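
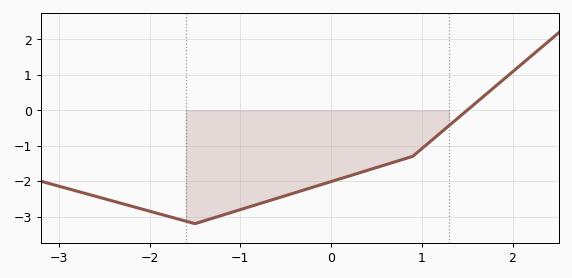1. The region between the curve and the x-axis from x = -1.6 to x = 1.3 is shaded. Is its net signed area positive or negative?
negative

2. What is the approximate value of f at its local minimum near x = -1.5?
-3.2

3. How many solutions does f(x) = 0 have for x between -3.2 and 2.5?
1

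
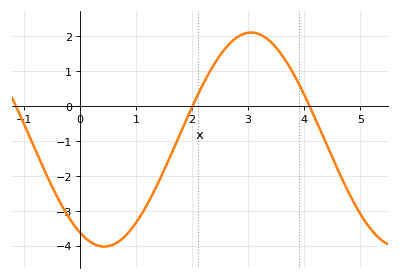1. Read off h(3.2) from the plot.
2.06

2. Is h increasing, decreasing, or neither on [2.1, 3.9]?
neither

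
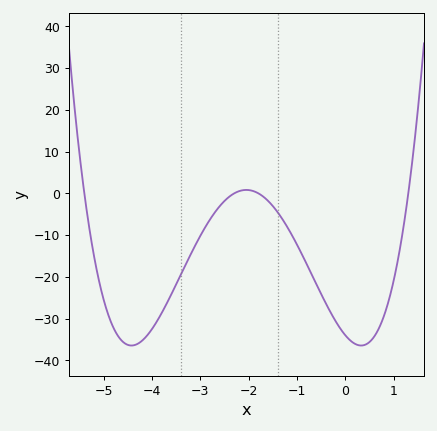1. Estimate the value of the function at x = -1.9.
1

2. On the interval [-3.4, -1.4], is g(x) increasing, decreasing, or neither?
neither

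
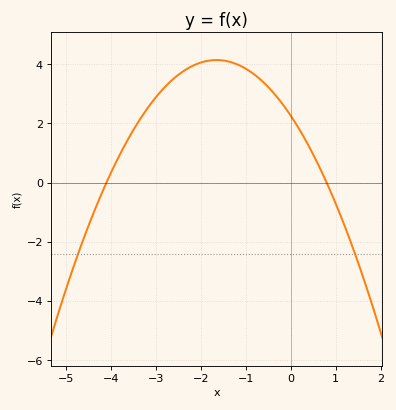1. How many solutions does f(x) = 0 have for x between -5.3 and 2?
2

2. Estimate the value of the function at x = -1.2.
4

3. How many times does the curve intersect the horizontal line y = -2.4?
2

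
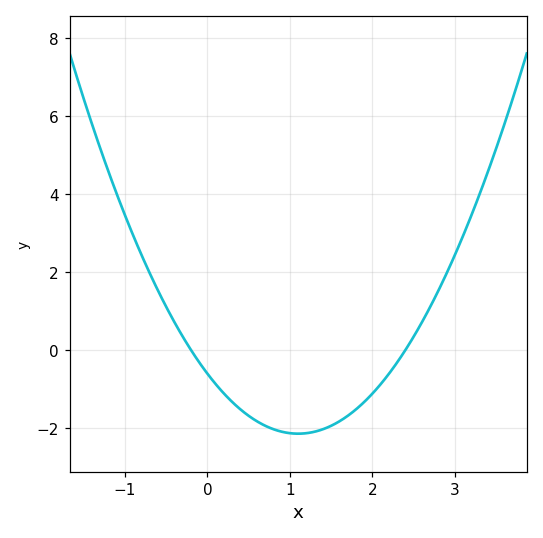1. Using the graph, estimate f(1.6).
-1.83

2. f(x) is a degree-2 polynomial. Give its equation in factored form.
y = 1.27(x + 0.2)(x - 2.4)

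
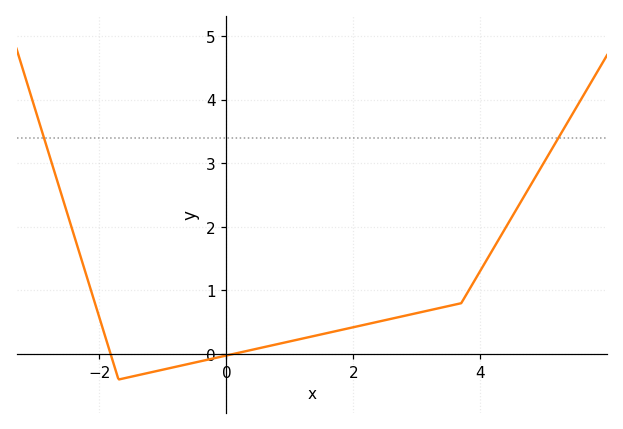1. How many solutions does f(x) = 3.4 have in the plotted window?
2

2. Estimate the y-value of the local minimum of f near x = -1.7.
-0.4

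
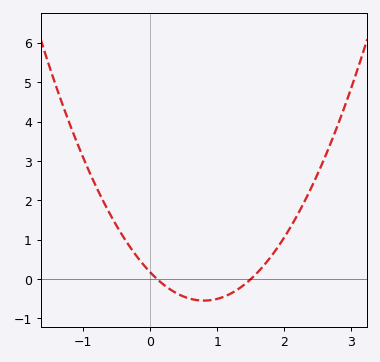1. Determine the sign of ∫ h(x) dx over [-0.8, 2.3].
positive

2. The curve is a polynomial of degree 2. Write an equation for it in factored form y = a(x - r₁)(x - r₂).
y = 1.12(x - 0.1)(x - 1.5)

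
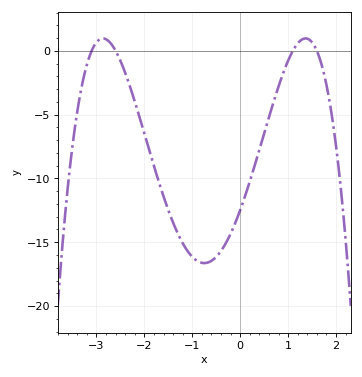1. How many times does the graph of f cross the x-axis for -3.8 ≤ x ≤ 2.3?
4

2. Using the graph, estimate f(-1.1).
-15.7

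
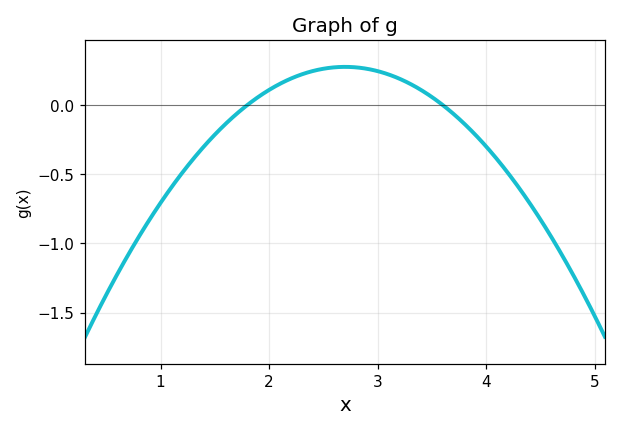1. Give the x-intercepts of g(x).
1.8, 3.6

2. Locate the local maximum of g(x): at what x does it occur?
2.7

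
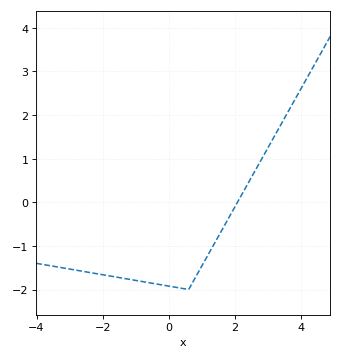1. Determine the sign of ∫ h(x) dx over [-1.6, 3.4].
negative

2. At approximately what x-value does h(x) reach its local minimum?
0.6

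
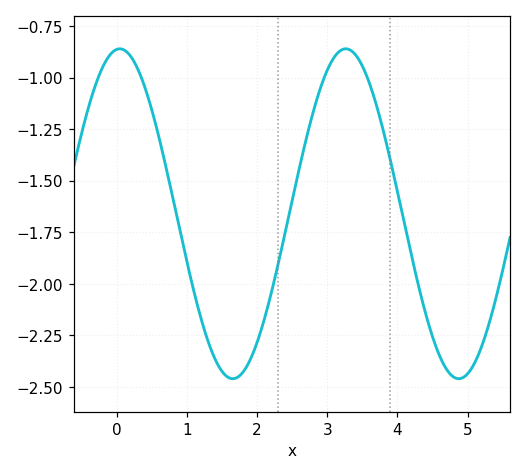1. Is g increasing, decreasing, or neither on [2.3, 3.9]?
neither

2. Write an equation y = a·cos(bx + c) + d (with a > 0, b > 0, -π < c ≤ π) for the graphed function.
y = 0.8cos(1.95x - 0.08) - 1.66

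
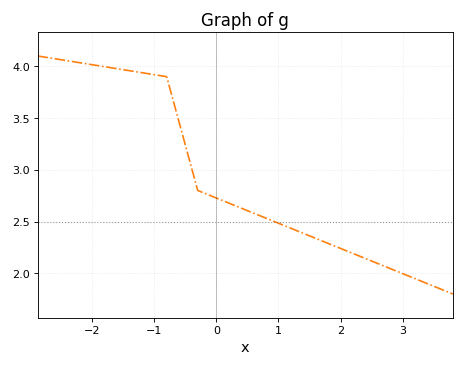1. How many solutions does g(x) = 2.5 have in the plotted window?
1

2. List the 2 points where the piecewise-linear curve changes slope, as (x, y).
(-0.8, 3.9); (-0.3, 2.8)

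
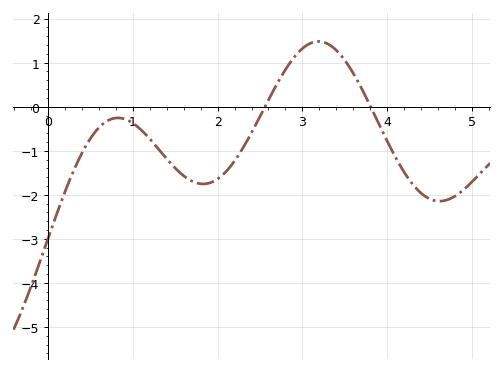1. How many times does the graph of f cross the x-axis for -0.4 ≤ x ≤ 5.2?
2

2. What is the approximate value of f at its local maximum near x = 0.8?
-0.3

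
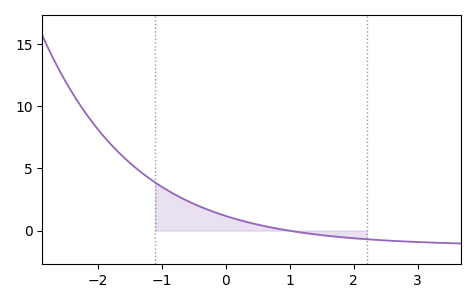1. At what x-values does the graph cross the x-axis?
1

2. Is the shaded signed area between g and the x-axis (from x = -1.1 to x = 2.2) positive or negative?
positive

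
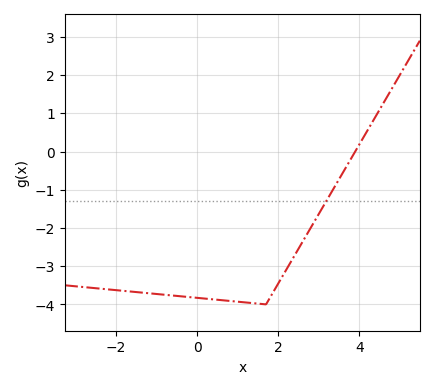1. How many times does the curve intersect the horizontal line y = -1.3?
1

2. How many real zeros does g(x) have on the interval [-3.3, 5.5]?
1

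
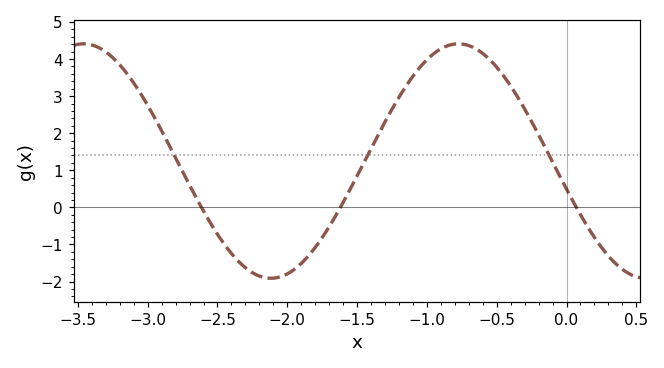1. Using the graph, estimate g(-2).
-1.8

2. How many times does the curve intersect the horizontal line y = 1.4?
3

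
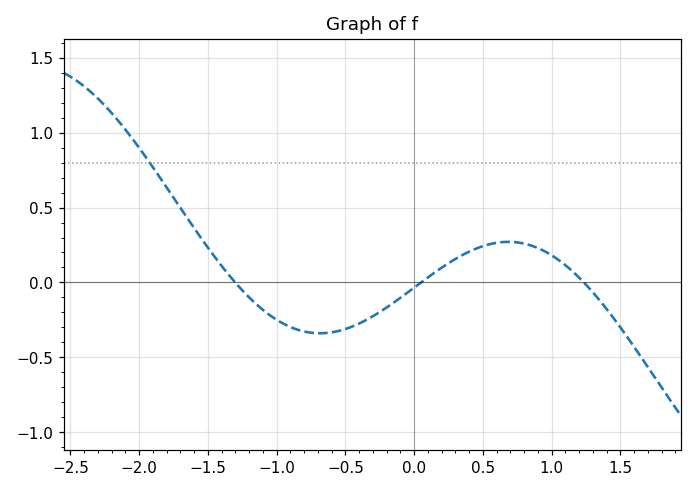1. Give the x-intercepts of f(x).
-1.3, 0, 1.2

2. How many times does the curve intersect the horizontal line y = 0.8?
1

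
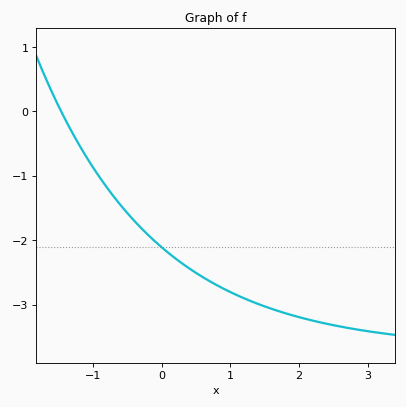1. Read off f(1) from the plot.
-2.81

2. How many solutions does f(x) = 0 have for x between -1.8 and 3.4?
1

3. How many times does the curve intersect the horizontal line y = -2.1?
1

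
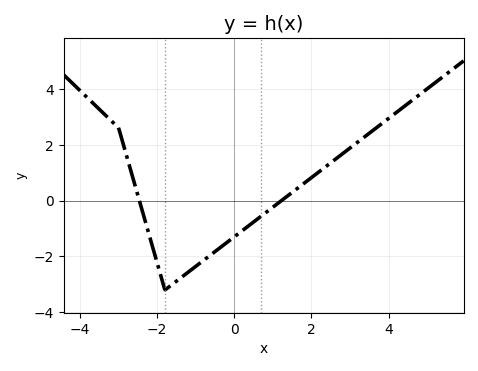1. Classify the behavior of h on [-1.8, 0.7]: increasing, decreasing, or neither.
increasing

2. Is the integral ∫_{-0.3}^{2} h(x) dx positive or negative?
negative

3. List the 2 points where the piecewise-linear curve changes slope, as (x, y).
(-3, 2.6); (-1.8, -3.2)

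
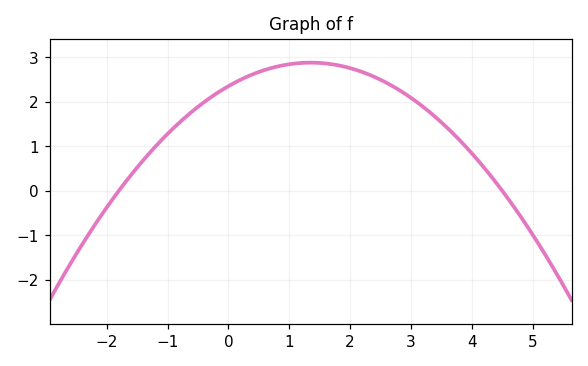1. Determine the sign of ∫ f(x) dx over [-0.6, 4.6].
positive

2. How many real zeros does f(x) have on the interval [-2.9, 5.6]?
2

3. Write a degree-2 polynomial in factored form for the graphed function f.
y = -0.29(x + 1.8)(x - 4.5)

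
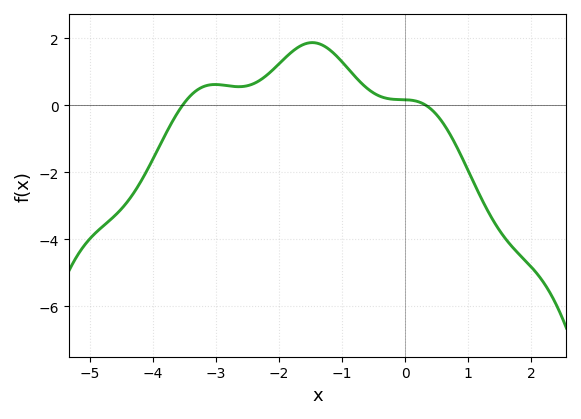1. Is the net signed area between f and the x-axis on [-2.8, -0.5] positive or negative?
positive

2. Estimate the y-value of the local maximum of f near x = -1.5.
1.87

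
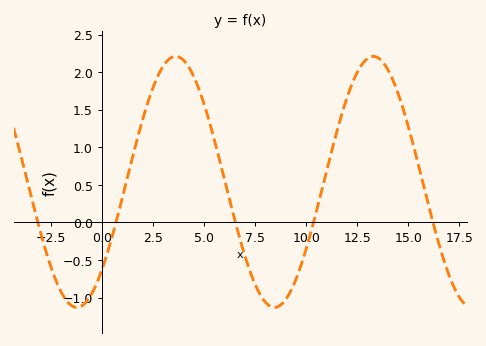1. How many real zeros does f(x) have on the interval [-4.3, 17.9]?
5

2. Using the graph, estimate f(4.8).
1.75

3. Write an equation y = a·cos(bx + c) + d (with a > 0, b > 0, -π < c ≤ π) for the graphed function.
y = 1.67cos(0.65x - 2.4) + 0.54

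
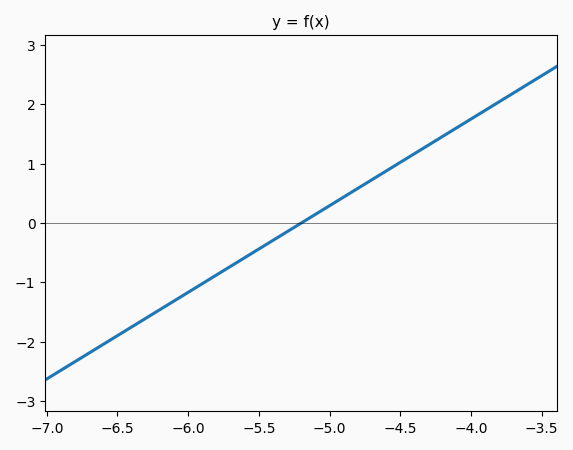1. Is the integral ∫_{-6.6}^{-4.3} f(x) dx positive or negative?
negative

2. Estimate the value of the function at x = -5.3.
-0.146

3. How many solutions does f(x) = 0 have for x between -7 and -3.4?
1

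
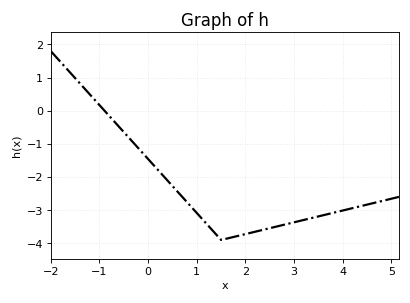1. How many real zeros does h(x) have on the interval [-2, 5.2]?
1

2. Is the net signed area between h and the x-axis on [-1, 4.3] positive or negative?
negative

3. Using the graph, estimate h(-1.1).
0.332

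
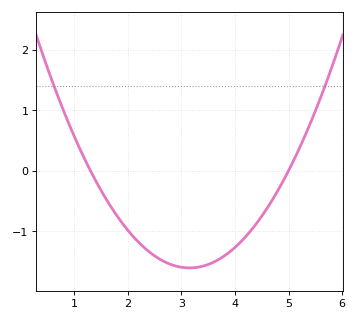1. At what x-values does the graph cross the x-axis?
1.3, 5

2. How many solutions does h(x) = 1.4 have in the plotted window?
2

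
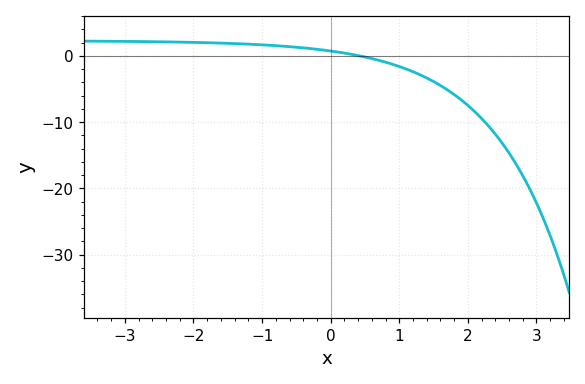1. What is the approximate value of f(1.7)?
-5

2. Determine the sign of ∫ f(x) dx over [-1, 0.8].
positive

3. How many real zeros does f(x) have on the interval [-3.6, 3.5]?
1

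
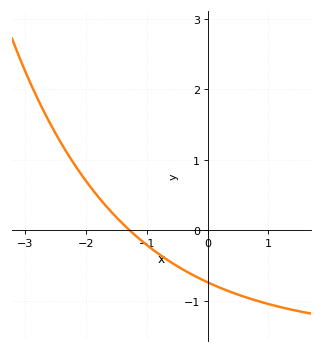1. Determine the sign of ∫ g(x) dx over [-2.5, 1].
negative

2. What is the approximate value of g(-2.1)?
0.82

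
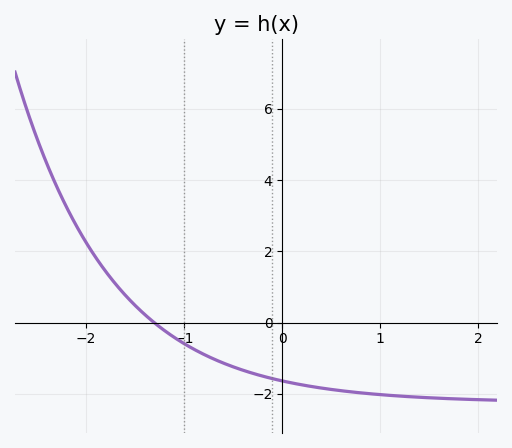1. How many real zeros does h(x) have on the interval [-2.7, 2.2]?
1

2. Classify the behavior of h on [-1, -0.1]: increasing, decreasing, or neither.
decreasing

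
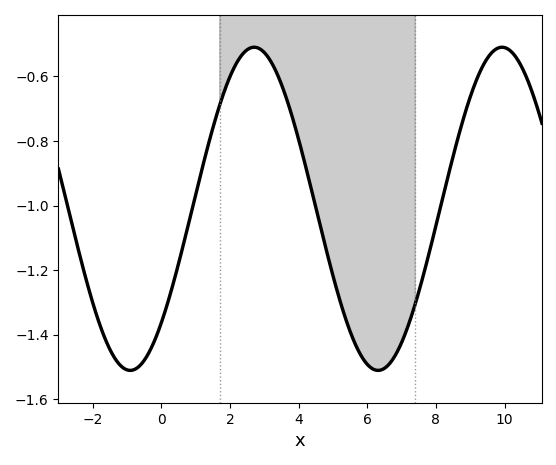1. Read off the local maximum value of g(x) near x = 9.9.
-0.52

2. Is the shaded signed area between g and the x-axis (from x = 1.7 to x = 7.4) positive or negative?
negative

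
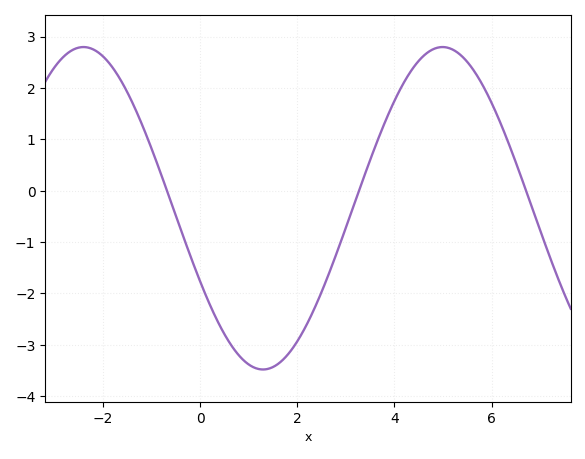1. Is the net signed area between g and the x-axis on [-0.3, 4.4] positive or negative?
negative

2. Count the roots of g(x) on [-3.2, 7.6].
3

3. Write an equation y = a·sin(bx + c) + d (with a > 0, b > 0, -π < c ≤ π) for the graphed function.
y = 3.14sin(0.85x - 2.67) - 0.34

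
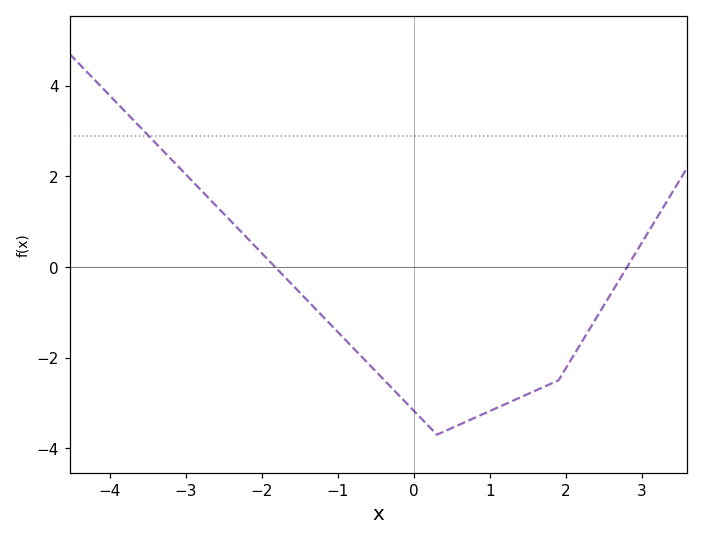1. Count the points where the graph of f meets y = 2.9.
1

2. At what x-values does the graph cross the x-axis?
-1.83, 2.8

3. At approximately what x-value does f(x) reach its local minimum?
0.301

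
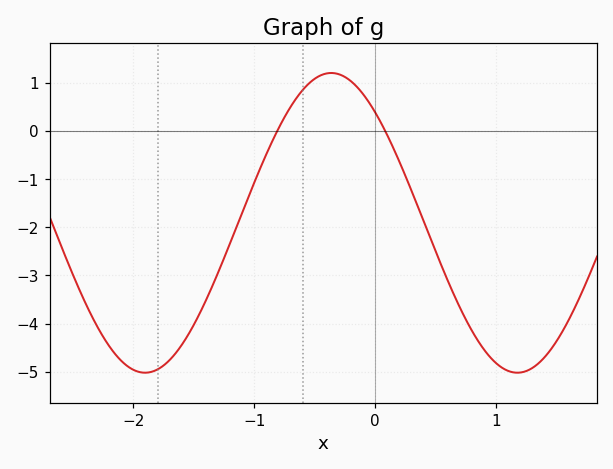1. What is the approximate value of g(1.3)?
-4.9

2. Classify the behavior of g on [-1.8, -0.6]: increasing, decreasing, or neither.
increasing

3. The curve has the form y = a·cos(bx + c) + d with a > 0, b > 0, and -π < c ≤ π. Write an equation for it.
y = 3.11cos(2x + 0.74) - 1.91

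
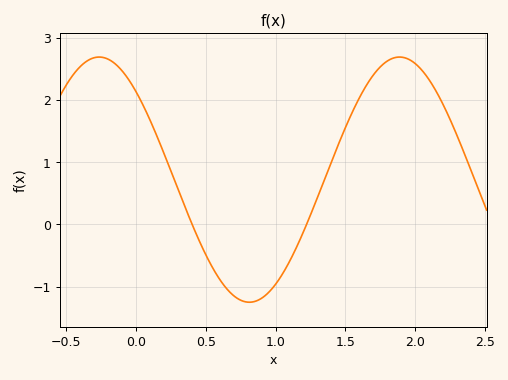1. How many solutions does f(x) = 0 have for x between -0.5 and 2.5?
2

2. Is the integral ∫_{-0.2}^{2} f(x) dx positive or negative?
positive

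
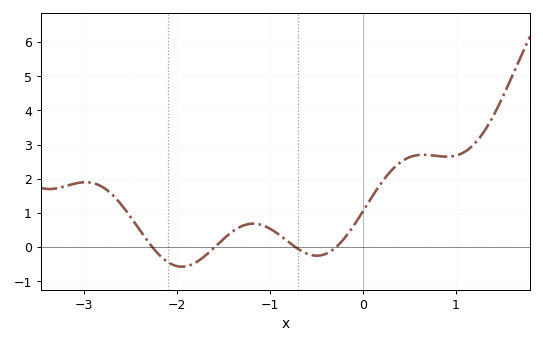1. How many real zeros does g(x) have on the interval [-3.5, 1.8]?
4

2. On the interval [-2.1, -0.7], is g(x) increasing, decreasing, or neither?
neither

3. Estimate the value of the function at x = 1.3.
3.4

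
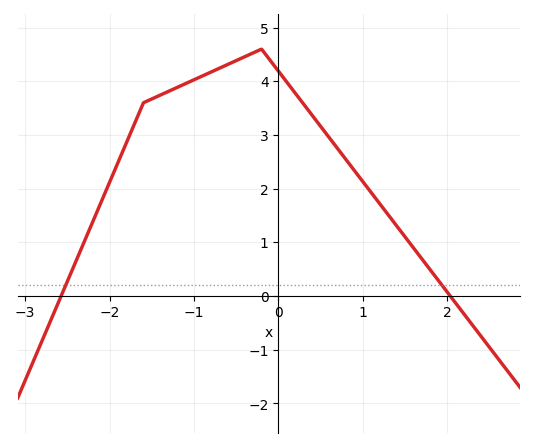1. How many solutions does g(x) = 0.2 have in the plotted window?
2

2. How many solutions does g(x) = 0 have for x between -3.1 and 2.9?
2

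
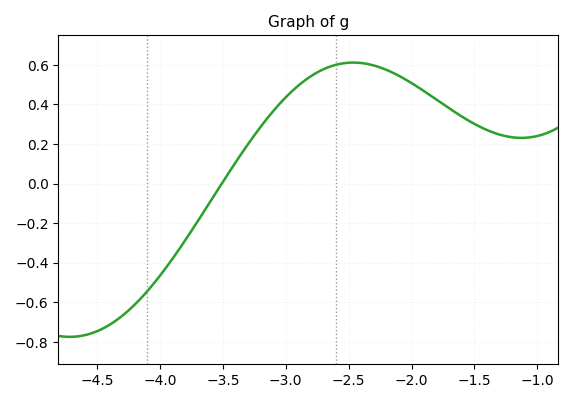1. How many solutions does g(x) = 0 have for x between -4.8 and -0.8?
1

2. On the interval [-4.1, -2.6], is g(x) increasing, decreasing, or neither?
increasing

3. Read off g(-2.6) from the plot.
0.601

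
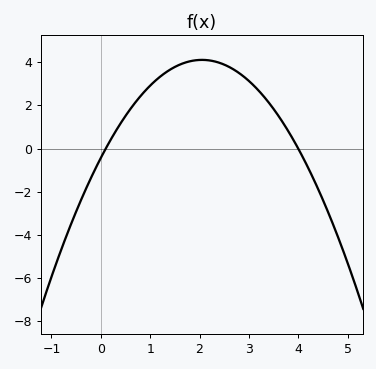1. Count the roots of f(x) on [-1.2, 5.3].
2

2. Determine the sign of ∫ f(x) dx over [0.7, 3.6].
positive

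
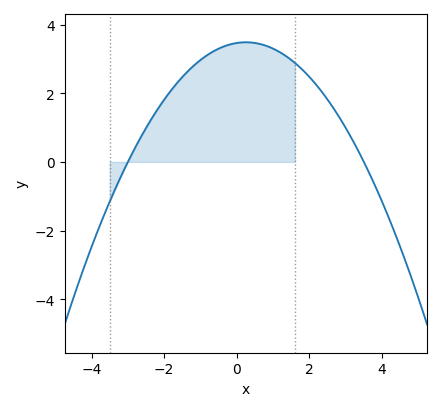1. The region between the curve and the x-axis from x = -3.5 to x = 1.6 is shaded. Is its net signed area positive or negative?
positive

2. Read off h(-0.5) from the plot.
3.3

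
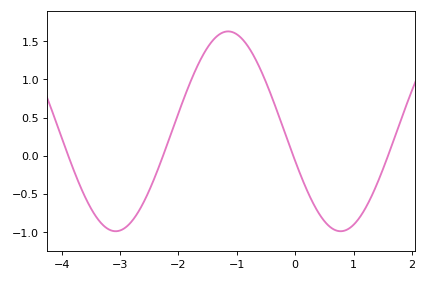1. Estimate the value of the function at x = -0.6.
1.15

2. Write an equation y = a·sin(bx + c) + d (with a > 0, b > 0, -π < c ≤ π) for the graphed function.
y = 1.31sin(1.6x - 2.8) + 0.32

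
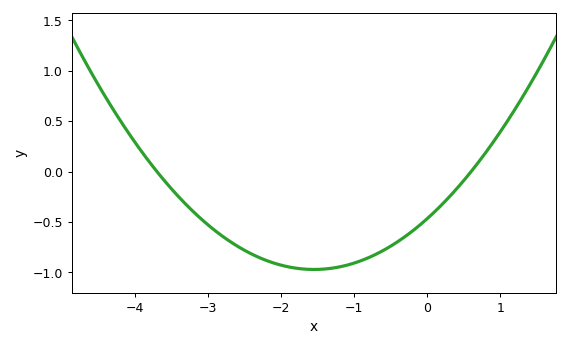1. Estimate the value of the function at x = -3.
-0.529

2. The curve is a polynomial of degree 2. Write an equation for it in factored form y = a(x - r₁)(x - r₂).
y = 0.21(x + 3.7)(x - 0.6)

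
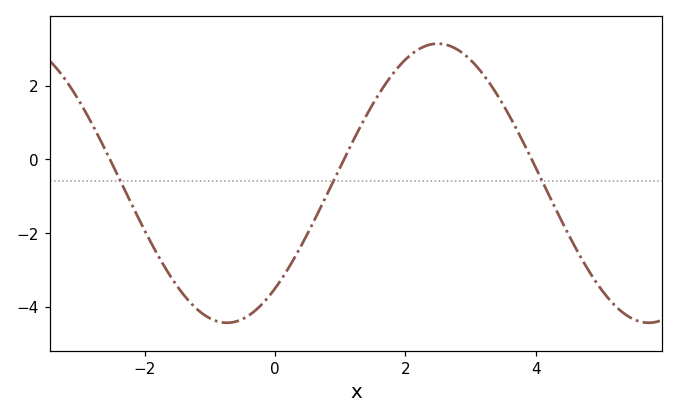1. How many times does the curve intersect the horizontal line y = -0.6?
3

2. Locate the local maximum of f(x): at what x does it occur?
2.4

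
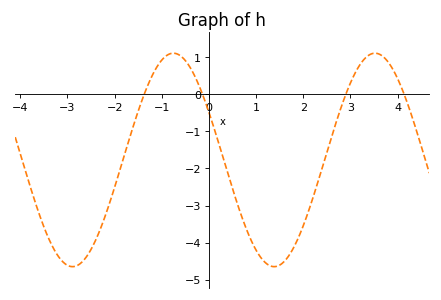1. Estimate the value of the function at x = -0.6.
1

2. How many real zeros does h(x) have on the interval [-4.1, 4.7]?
4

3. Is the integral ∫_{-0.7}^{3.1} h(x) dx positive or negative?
negative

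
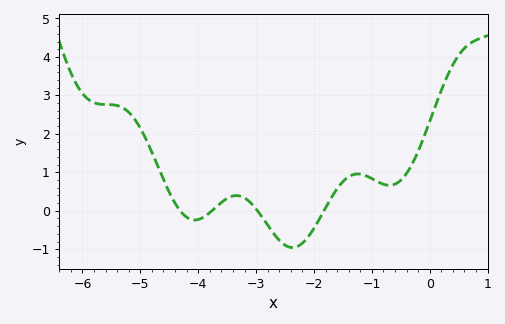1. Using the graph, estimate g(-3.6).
0.215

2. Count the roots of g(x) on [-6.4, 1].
4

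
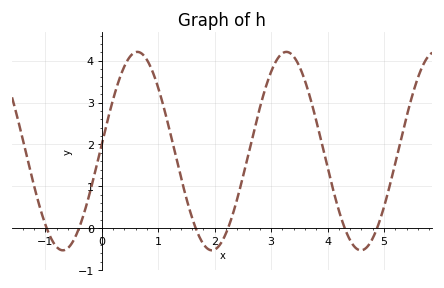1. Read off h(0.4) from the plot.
3.9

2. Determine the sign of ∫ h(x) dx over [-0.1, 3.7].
positive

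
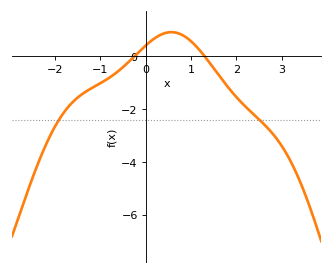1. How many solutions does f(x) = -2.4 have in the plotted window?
2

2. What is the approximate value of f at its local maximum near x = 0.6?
0.923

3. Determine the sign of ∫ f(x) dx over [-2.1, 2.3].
negative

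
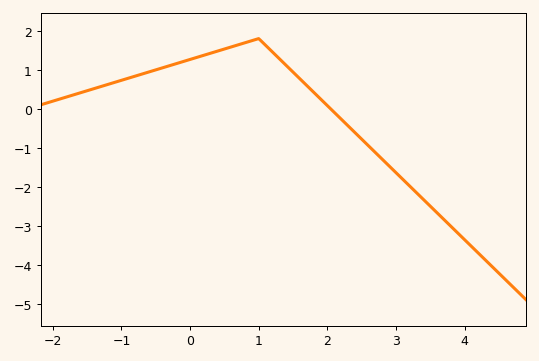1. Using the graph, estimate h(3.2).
-1.99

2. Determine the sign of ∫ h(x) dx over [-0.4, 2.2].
positive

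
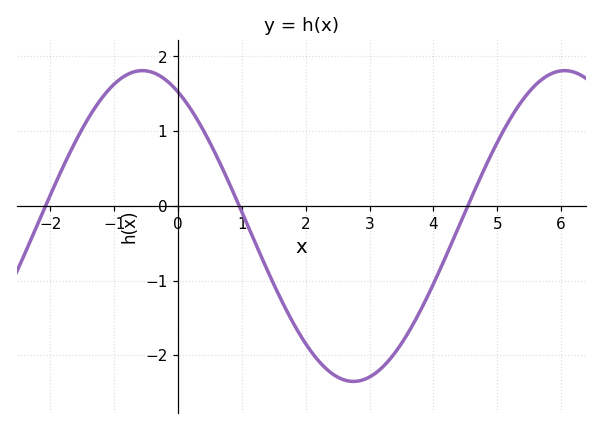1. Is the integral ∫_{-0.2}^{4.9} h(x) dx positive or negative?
negative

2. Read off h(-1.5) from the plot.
1.03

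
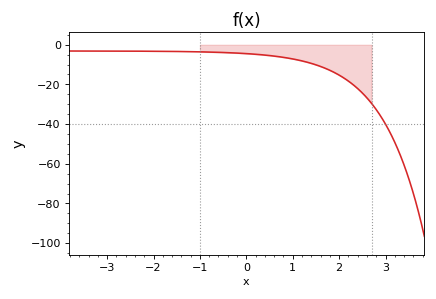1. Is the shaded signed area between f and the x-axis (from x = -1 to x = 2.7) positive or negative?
negative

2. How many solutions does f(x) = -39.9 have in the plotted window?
1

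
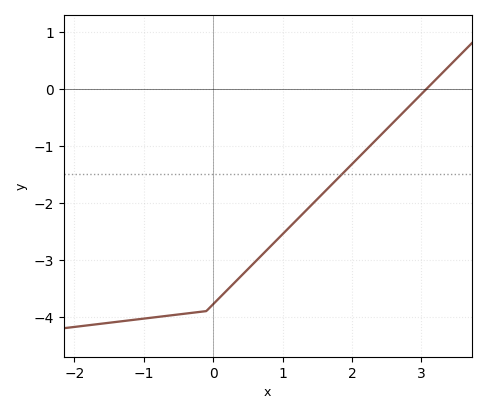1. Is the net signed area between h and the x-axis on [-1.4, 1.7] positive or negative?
negative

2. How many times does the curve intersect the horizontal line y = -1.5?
1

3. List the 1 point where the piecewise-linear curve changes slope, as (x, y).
(-0.1, -3.9)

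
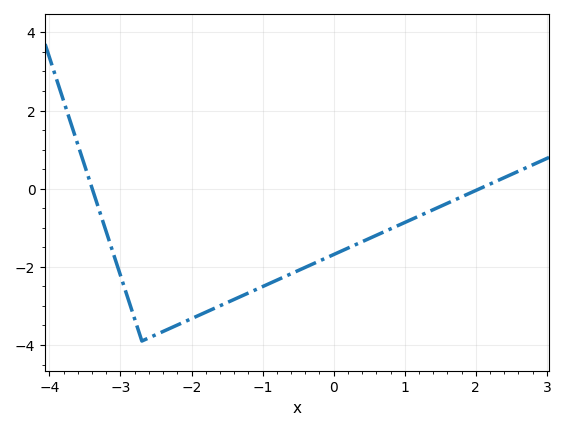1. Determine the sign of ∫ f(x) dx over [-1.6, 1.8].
negative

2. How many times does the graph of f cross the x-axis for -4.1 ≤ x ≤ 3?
2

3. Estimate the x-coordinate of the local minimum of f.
-2.7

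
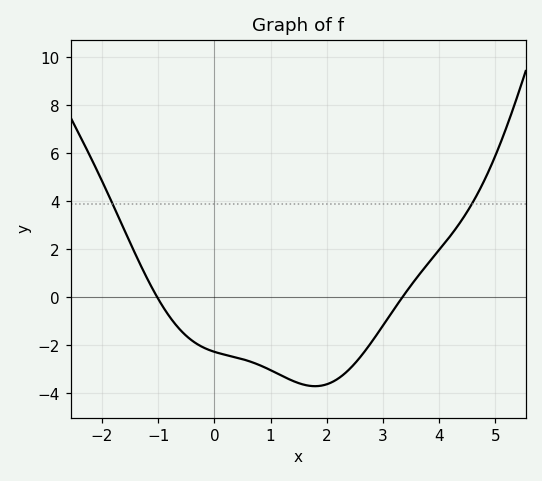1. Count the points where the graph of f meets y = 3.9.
2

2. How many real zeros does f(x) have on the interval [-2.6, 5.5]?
2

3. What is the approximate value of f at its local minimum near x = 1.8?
-3.6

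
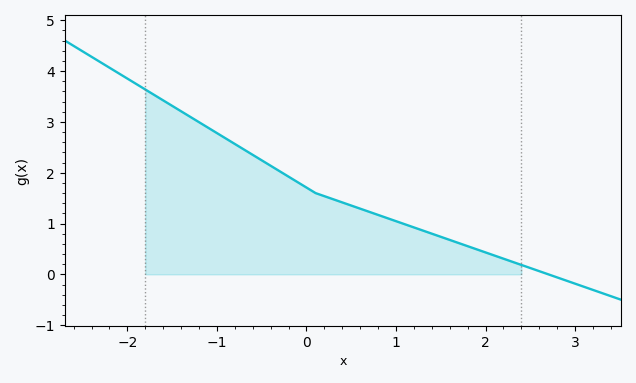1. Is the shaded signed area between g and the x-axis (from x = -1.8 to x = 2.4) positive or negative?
positive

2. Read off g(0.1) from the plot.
1.6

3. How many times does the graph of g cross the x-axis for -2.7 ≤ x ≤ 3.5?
1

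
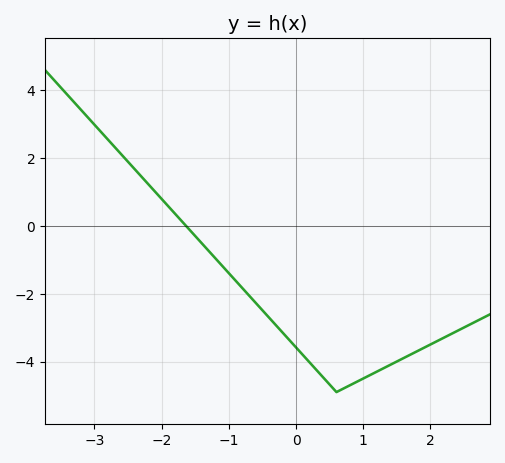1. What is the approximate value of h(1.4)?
-4.1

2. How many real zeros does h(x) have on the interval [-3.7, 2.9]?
1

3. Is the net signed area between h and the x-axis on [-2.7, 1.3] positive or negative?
negative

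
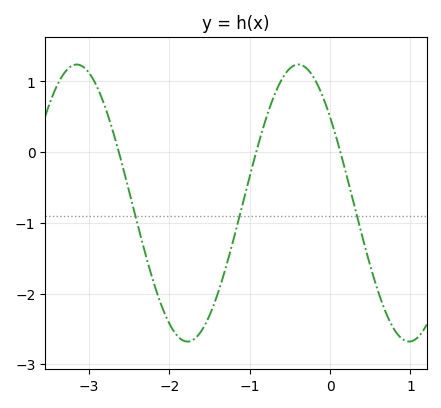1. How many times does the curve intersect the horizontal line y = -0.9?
3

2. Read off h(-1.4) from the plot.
-2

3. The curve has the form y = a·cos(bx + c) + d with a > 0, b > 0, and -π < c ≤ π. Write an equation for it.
y = 1.96cos(2.3x + 0.9) - 0.72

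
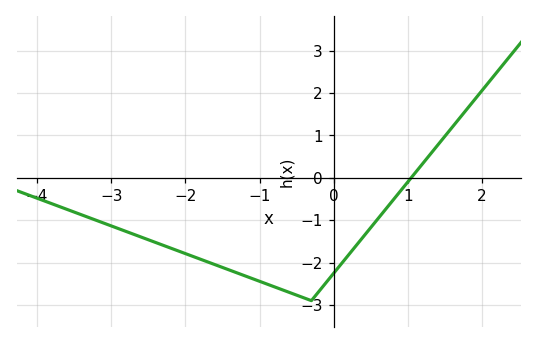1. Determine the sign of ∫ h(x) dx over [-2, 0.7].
negative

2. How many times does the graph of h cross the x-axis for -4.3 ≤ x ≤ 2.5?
1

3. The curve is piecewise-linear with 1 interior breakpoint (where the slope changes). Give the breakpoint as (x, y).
(-0.3, -2.9)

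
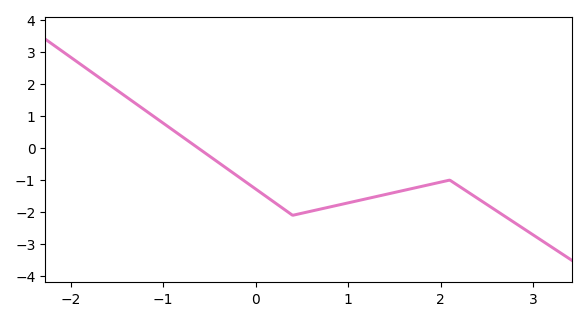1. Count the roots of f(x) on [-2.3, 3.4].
1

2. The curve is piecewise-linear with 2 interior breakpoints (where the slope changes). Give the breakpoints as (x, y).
(0.4, -2.1); (2.1, -1)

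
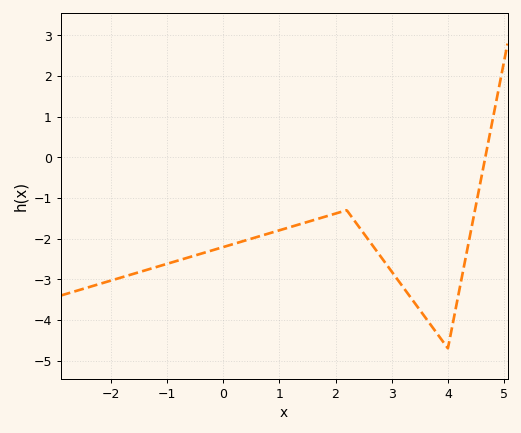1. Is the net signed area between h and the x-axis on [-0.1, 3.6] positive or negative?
negative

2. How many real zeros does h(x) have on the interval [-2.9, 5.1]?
1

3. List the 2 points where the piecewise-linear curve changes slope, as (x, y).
(2.2, -1.3); (4, -4.7)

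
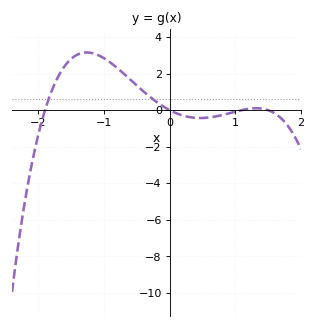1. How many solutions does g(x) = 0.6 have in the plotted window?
2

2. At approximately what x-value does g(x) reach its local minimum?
0.5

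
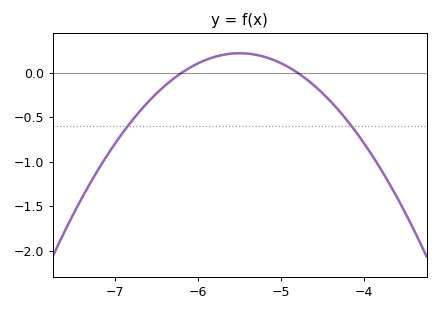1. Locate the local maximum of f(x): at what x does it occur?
-5.5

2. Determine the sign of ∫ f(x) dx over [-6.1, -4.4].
positive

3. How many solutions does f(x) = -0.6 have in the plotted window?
2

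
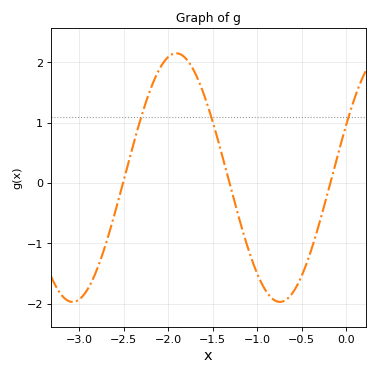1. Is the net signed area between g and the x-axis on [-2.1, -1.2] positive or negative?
positive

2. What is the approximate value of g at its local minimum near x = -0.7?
-2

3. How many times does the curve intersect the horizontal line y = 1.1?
3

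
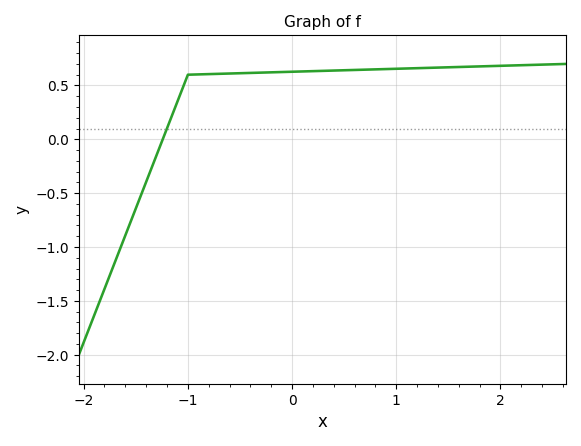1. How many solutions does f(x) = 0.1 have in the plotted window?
1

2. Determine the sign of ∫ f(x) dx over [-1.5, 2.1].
positive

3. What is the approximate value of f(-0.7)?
0.608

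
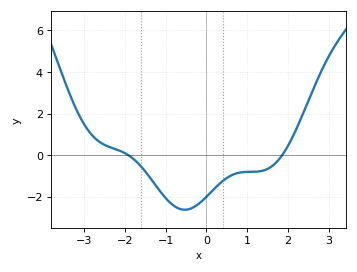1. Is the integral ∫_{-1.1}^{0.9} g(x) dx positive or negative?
negative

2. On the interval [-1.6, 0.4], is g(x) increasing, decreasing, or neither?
neither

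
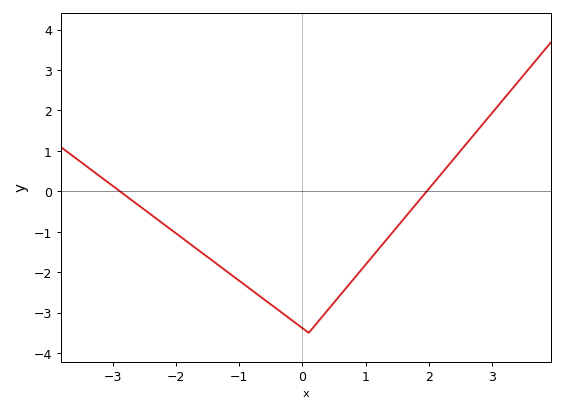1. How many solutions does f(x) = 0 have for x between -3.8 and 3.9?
2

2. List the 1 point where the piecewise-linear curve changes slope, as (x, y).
(0.1, -3.5)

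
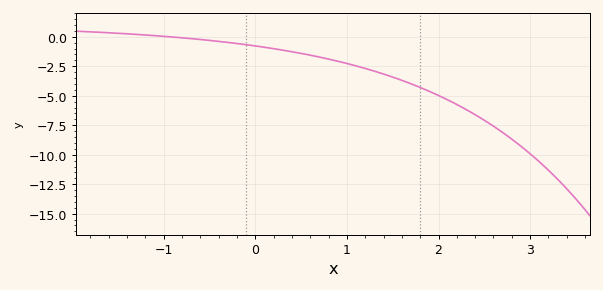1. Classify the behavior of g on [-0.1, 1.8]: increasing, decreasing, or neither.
decreasing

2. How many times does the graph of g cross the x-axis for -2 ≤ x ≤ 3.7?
1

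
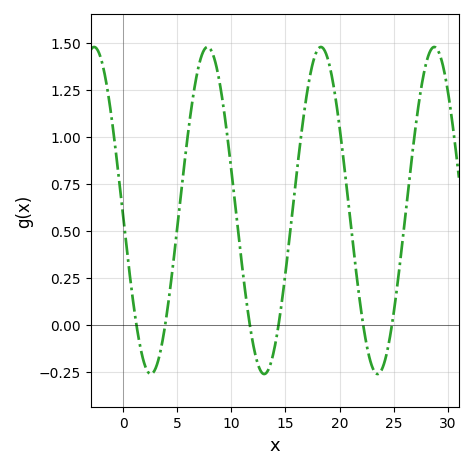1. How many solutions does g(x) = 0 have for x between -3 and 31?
6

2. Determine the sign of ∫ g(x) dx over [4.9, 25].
positive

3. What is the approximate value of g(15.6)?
0.58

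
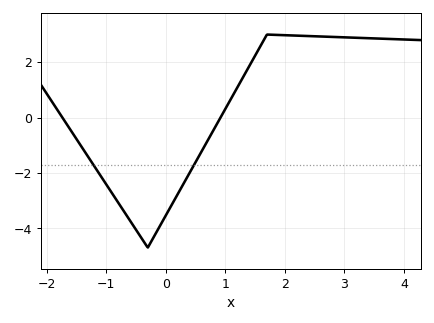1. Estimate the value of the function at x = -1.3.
-1.4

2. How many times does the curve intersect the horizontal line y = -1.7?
2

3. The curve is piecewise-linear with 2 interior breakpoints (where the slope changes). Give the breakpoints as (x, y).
(-0.3, -4.7); (1.7, 3)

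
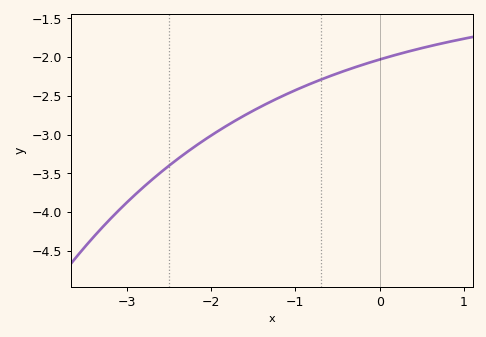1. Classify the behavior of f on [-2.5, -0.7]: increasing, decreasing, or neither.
increasing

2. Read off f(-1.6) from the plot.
-2.75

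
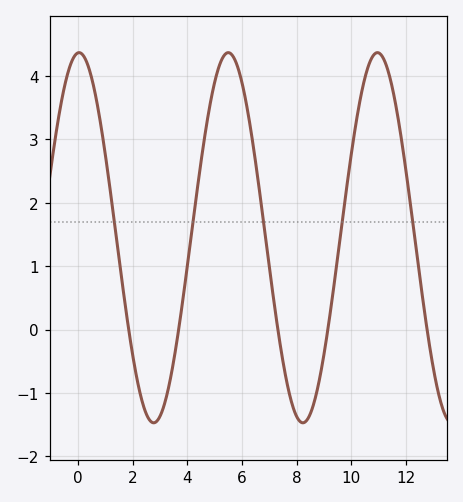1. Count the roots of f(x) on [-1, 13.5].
5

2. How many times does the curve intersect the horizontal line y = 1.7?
5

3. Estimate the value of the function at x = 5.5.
4.37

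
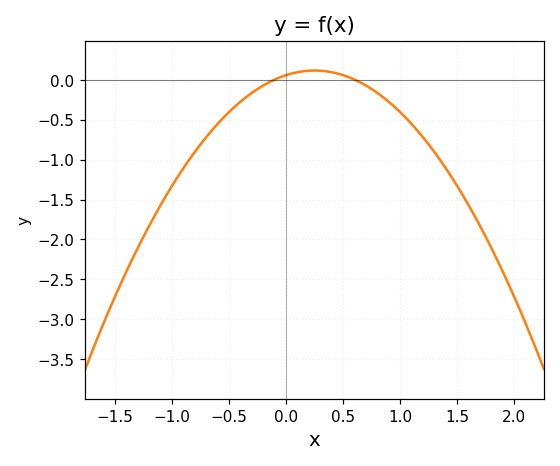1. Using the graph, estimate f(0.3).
0.1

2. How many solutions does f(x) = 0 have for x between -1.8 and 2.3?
2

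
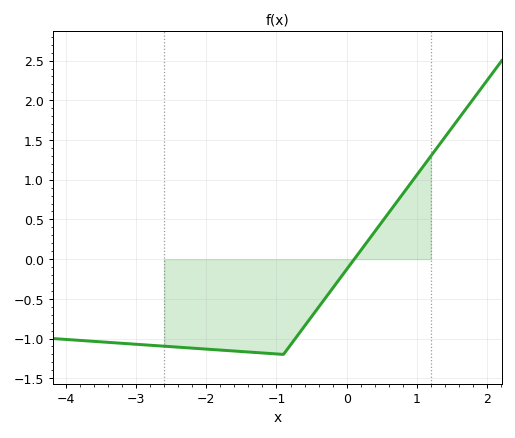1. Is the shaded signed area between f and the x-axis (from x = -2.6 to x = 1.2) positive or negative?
negative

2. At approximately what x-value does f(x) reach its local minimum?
-0.9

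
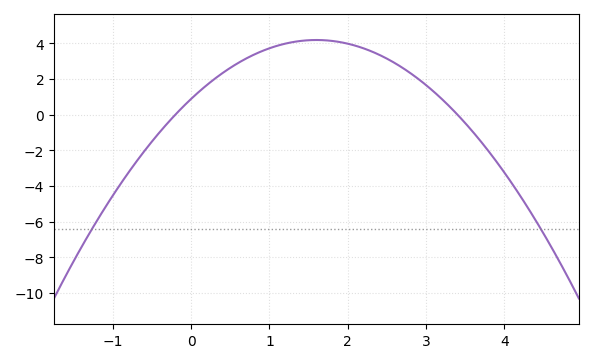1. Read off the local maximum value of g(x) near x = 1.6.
4.18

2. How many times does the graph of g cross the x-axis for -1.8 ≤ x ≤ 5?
2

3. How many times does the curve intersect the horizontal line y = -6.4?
2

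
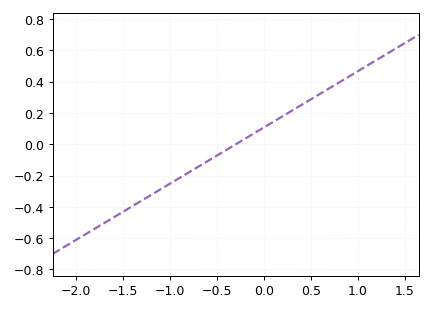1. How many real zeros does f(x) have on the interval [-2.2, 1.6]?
1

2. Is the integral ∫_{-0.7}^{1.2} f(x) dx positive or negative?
positive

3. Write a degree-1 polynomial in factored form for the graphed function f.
y = 0.36(x + 0.3)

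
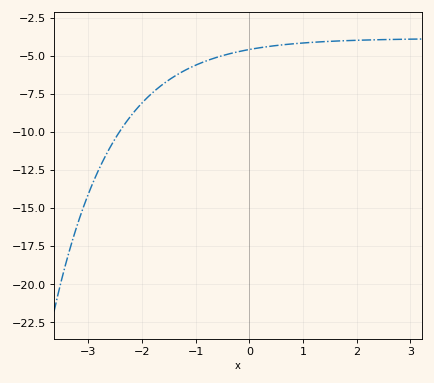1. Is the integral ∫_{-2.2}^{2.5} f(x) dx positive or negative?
negative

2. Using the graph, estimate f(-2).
-8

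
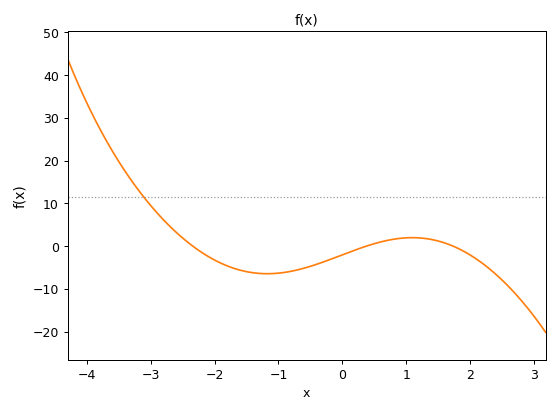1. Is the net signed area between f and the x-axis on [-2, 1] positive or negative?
negative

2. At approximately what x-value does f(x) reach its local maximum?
1.1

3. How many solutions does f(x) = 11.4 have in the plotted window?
1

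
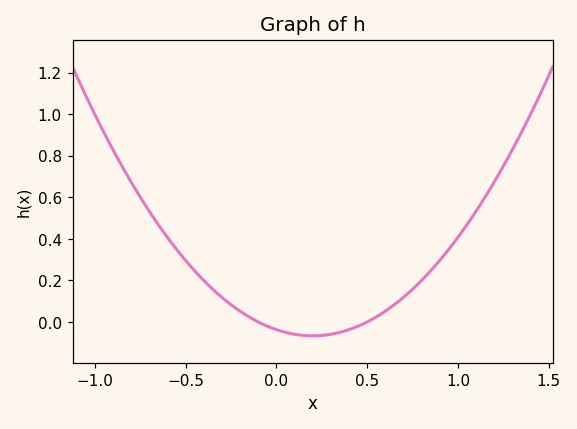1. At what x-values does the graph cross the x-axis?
-0.1, 0.5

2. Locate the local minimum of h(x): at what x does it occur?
0.2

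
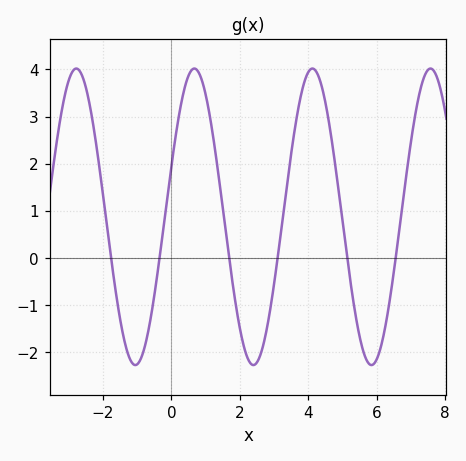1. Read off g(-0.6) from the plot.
-1.3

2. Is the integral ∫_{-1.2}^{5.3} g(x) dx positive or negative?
positive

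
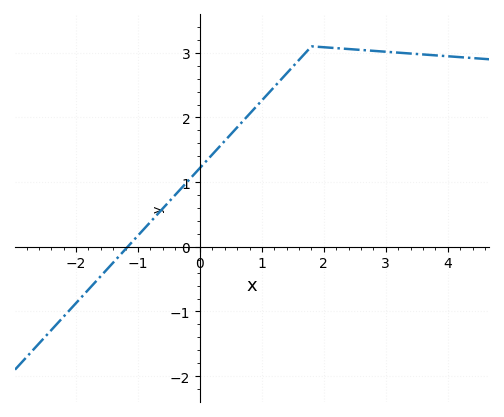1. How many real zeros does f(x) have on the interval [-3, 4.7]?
1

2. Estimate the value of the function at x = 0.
1.22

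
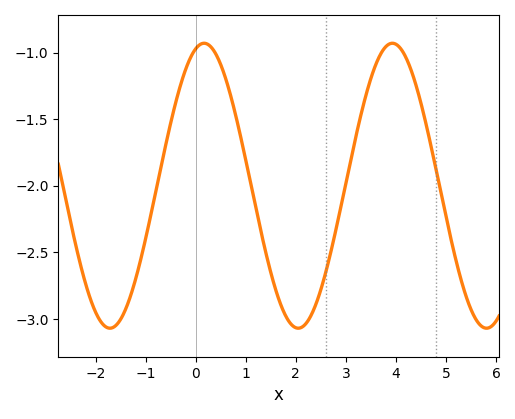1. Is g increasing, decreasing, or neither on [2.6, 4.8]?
neither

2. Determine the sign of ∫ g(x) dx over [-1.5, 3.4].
negative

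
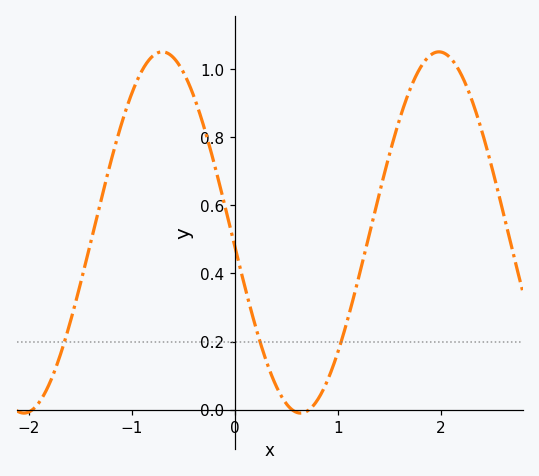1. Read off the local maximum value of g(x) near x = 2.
1.05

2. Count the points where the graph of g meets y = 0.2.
3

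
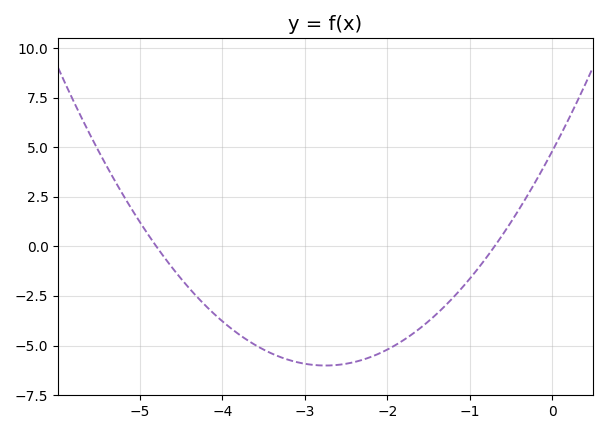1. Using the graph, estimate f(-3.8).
-4.43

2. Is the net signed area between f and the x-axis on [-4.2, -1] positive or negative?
negative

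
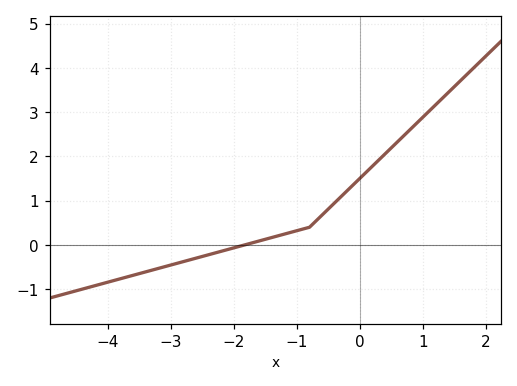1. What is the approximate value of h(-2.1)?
-0.1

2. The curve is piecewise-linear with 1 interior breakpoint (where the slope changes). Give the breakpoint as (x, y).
(-0.8, 0.4)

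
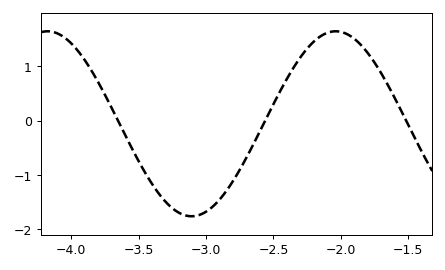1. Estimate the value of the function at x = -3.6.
-0.25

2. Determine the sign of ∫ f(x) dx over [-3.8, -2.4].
negative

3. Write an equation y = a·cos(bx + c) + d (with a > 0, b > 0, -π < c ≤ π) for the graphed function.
y = 1.7cos(2.9x - 0.29) - 0.06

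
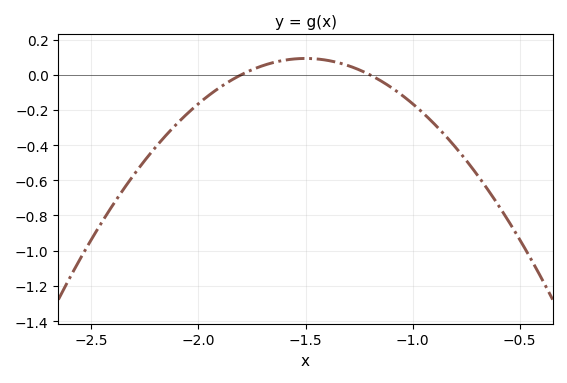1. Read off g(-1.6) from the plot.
0.08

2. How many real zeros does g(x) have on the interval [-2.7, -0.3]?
2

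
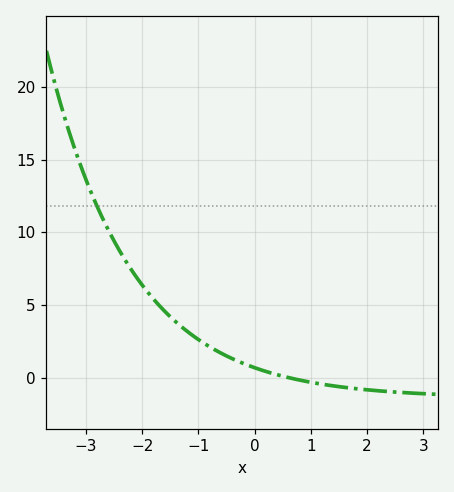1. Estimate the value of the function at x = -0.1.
1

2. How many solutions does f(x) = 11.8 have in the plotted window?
1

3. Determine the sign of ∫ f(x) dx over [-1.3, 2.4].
positive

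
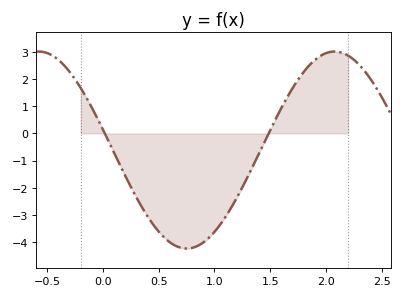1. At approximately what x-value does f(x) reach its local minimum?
0.751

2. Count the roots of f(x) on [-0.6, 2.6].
2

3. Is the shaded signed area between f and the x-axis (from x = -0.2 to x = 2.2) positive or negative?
negative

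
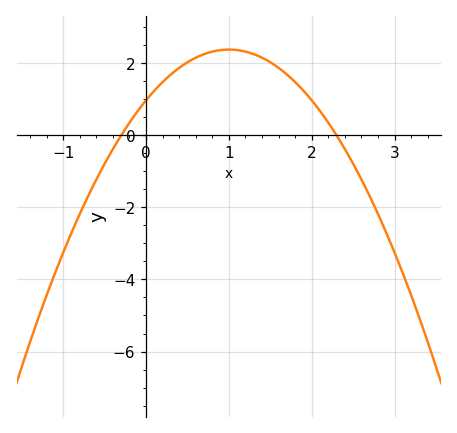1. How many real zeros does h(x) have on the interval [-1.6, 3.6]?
2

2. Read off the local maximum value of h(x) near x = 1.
2.38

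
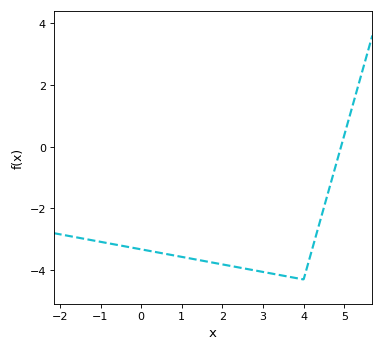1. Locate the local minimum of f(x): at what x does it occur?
4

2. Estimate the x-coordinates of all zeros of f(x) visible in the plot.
5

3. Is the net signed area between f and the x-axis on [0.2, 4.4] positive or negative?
negative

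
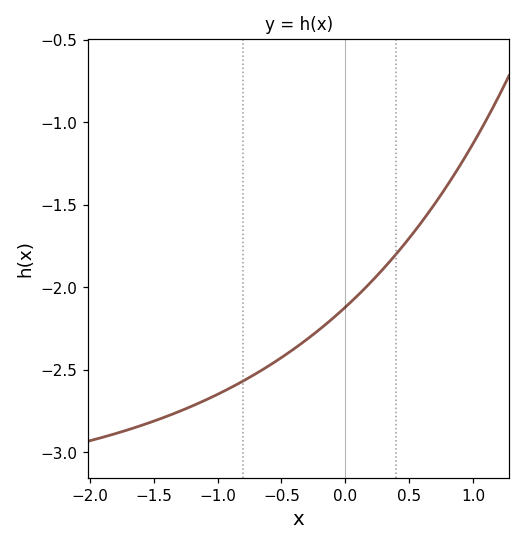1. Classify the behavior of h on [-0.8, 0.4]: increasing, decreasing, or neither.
increasing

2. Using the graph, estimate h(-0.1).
-2.2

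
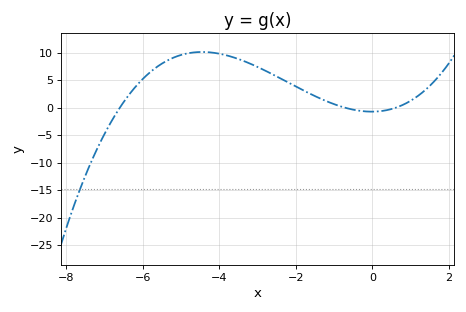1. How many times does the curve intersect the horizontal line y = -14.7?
1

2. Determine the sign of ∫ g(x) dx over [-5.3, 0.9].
positive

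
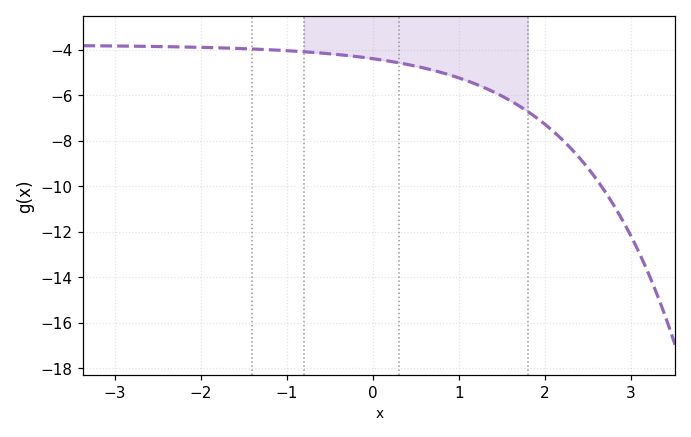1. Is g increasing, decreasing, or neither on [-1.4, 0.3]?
decreasing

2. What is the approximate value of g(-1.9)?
-4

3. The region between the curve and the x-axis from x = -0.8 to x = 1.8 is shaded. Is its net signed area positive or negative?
negative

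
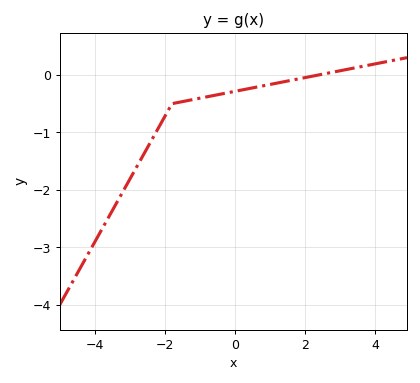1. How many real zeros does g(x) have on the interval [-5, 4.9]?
1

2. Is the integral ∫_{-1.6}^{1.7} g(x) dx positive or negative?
negative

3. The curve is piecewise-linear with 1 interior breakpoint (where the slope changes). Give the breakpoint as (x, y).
(-1.8, -0.5)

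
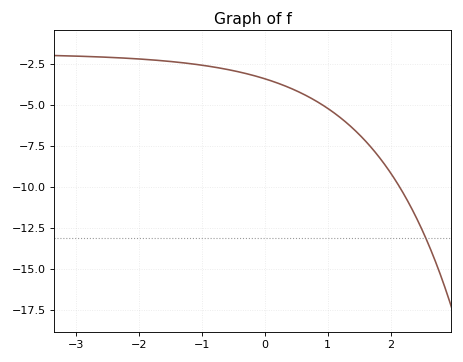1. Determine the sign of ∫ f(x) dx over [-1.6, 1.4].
negative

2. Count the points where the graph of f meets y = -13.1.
1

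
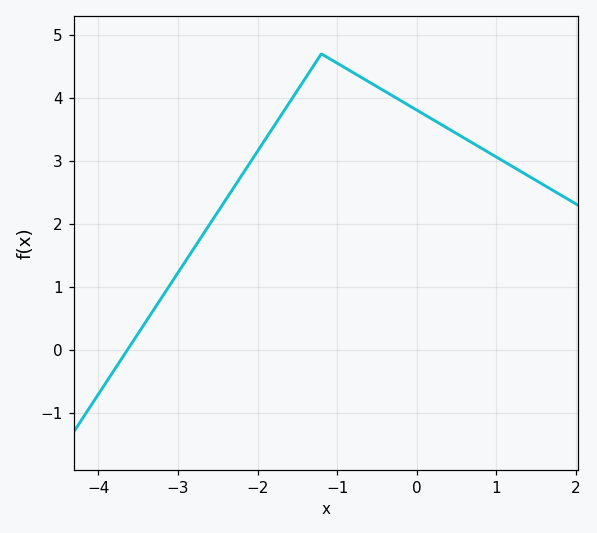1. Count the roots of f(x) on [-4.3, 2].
1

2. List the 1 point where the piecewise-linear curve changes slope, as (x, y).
(-1.2, 4.7)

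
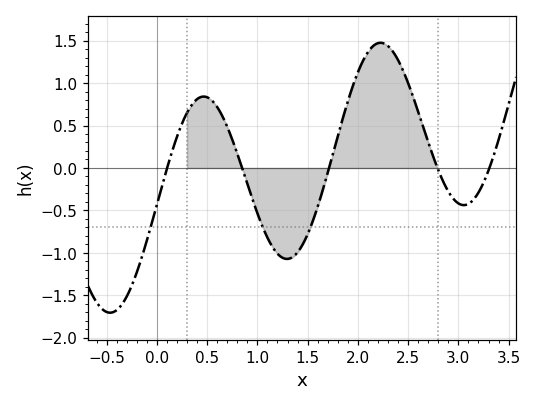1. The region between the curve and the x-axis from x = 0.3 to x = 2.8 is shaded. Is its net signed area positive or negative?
positive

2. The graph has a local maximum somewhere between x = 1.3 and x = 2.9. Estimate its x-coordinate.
2.2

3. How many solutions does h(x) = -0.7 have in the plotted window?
3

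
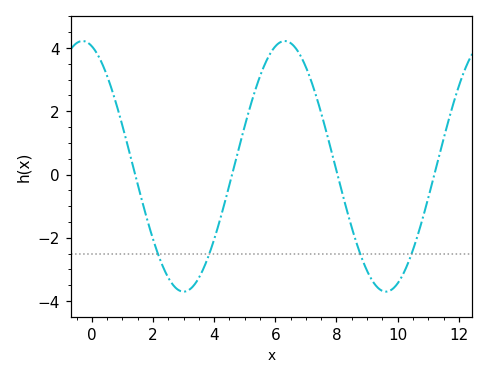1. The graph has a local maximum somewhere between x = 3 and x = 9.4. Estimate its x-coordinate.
6.4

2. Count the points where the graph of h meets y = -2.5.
4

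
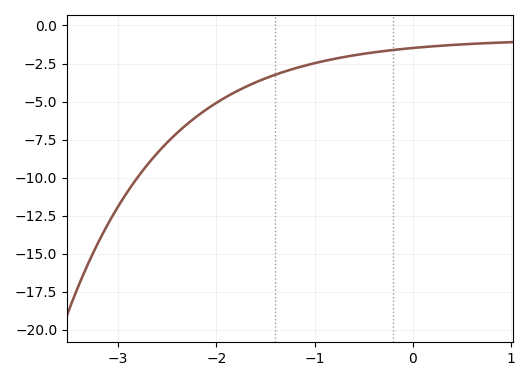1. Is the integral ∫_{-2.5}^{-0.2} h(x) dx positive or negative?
negative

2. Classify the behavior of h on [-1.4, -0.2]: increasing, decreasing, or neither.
increasing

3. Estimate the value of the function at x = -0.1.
-1.54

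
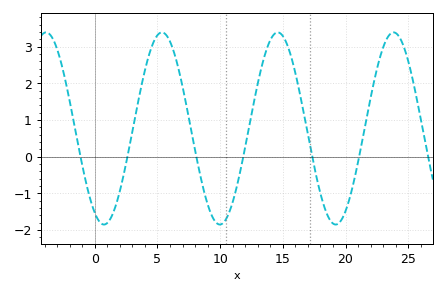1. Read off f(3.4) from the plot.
1.4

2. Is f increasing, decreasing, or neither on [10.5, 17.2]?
neither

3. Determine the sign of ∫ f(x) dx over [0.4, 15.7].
positive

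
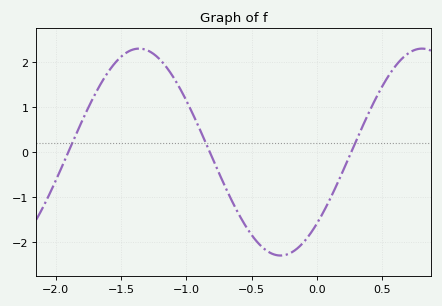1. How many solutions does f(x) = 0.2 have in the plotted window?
3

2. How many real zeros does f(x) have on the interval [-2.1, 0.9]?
3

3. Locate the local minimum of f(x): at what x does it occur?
-0.3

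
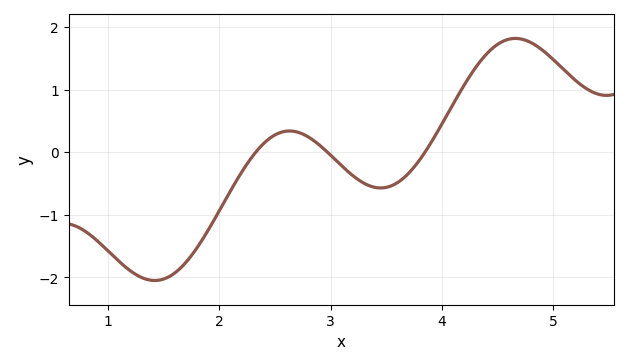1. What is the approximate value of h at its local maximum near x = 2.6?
0.339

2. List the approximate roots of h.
2.33, 2.97, 3.85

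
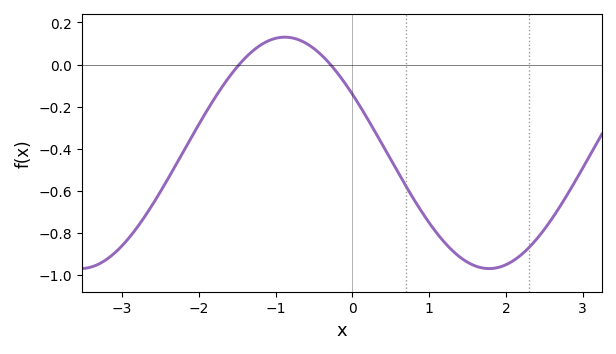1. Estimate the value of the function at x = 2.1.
-0.932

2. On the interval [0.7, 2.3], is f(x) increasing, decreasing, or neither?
neither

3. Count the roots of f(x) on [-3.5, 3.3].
2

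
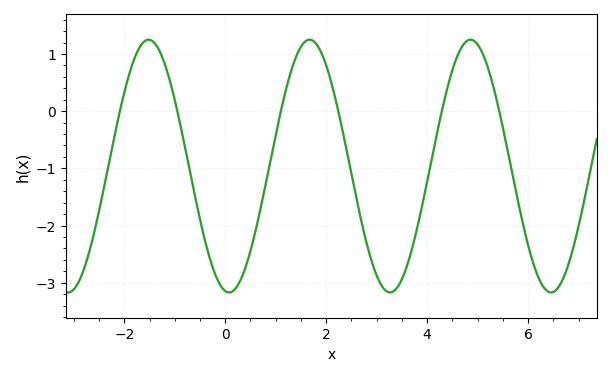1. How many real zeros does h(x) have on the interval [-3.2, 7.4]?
6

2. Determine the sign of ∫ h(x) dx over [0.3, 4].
negative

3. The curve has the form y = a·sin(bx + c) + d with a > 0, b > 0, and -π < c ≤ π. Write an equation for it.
y = 2.21sin(2x - 1.7) - 0.96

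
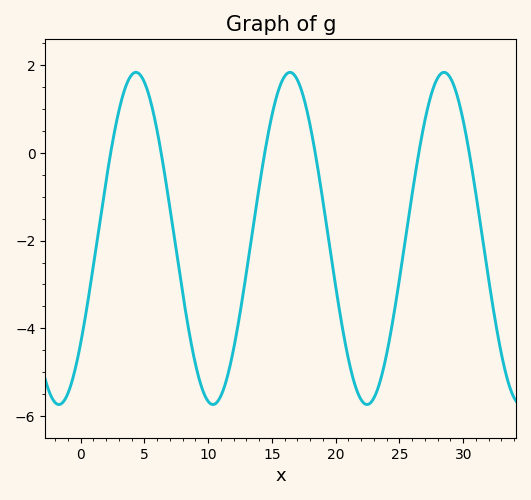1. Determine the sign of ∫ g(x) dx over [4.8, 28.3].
negative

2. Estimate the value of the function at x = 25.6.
-1.8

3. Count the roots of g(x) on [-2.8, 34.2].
6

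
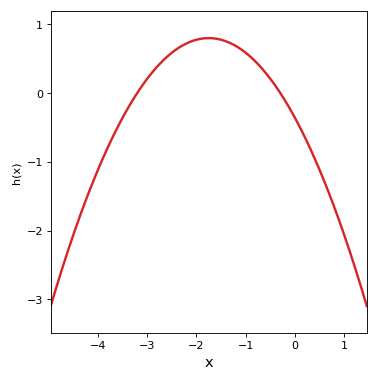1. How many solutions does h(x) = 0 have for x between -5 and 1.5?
2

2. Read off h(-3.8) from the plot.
-0.8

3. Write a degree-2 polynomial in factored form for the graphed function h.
y = -0.38(x + 3.2)(x + 0.3)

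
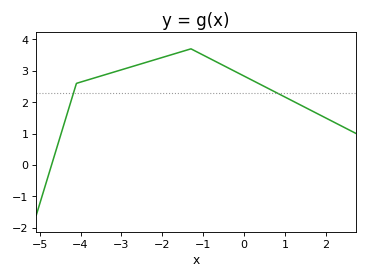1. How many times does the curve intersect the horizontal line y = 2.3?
2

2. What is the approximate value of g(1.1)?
2.1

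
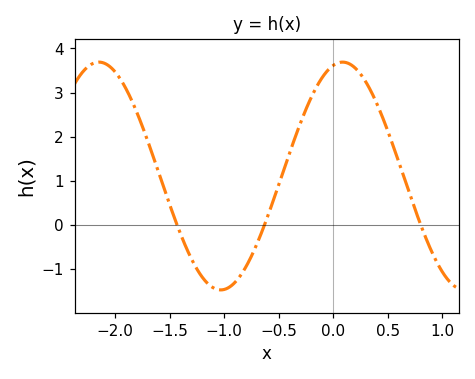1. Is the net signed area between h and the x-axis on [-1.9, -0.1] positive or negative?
positive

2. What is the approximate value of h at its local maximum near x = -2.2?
3.7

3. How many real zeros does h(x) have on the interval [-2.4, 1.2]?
3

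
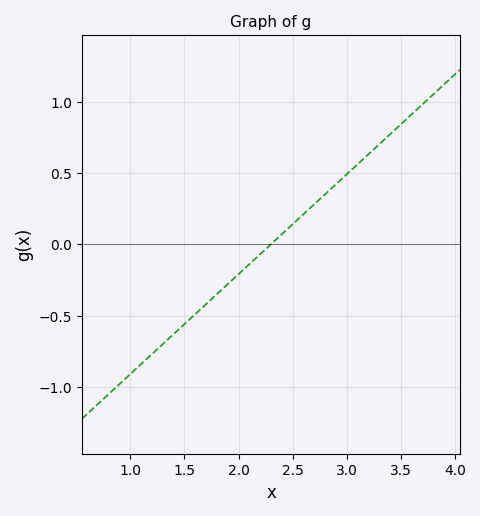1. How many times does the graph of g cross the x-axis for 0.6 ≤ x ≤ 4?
1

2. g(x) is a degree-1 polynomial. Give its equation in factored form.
y = 0.7(x - 2.3)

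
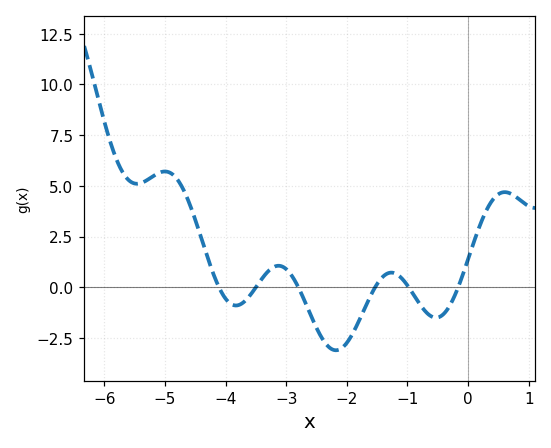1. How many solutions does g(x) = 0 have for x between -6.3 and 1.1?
6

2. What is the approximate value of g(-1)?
0.09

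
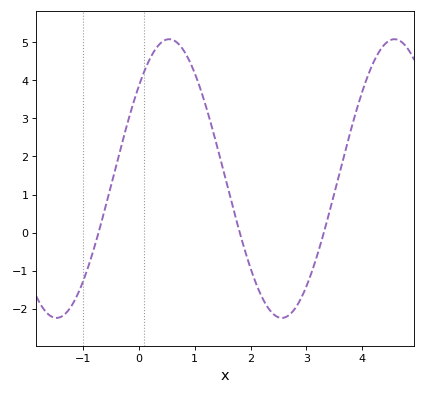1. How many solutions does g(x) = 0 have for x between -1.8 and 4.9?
3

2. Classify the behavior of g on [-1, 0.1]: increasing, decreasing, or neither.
increasing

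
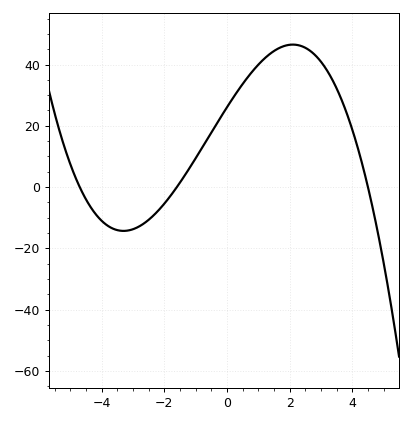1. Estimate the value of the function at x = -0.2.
22.8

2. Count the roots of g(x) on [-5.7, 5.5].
3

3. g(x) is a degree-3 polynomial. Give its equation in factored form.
y = -0.77(x + 4.7)(x + 1.6)(x - 4.5)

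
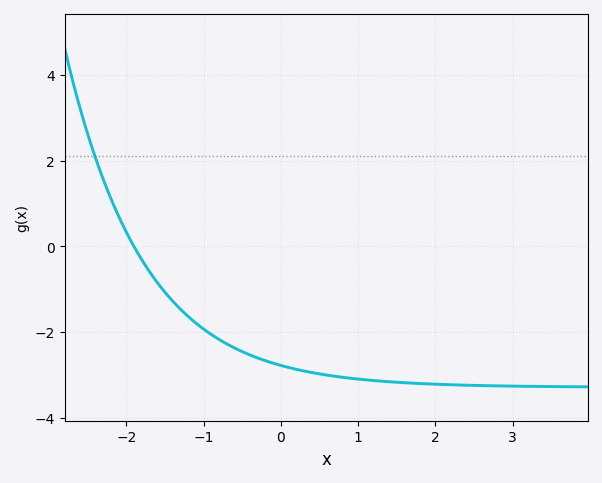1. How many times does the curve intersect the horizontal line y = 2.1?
1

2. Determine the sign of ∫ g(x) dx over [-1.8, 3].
negative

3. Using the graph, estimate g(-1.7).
-0.592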